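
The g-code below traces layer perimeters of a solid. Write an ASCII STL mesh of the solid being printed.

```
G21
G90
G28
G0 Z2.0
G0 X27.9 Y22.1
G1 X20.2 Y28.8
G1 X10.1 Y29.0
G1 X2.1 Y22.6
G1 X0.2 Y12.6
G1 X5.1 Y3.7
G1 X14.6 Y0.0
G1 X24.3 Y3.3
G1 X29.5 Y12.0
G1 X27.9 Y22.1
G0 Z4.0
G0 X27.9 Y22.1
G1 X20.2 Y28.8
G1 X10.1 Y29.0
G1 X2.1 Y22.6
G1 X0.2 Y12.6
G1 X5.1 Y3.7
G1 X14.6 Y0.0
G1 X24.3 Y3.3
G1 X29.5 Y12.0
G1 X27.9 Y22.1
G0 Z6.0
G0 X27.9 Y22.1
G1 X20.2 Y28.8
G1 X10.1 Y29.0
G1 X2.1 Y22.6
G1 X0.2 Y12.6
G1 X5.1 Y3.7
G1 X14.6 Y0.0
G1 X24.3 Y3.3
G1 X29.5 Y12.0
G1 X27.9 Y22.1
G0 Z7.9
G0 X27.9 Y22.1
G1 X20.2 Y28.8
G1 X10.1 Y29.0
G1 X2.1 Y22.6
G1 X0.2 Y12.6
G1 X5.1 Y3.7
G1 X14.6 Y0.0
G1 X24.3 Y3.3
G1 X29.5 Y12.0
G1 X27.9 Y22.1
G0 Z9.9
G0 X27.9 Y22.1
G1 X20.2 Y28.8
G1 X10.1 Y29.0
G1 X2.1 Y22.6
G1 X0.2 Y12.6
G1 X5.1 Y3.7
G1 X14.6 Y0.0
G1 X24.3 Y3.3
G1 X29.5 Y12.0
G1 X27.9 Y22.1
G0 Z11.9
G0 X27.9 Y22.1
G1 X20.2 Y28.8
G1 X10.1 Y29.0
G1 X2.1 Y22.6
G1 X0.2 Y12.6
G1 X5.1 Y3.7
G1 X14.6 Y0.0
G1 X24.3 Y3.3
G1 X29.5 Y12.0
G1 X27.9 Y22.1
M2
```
solid part
  facet normal 0.0000 0.0000 -1.0000
    outer loop
      vertex 10.1 29.0 0.0
      vertex 20.2 28.8 0.0
      vertex 27.9 22.1 0.0
    endloop
  endfacet
  facet normal 0.0000 0.0000 -1.0000
    outer loop
      vertex 2.1 22.6 0.0
      vertex 10.1 29.0 0.0
      vertex 27.9 22.1 0.0
    endloop
  endfacet
  facet normal 0.0000 0.0000 -1.0000
    outer loop
      vertex 0.2 12.6 0.0
      vertex 2.1 22.6 0.0
      vertex 27.9 22.1 0.0
    endloop
  endfacet
  facet normal 0.0000 0.0000 -1.0000
    outer loop
      vertex 5.1 3.7 0.0
      vertex 0.2 12.6 0.0
      vertex 27.9 22.1 0.0
    endloop
  endfacet
  facet normal 0.0000 0.0000 -1.0000
    outer loop
      vertex 14.6 0.0 0.0
      vertex 5.1 3.7 0.0
      vertex 27.9 22.1 0.0
    endloop
  endfacet
  facet normal 0.0000 0.0000 -1.0000
    outer loop
      vertex 24.3 3.3 0.0
      vertex 14.6 0.0 0.0
      vertex 27.9 22.1 0.0
    endloop
  endfacet
  facet normal 0.0000 0.0000 -1.0000
    outer loop
      vertex 29.5 12.0 0.0
      vertex 24.3 3.3 0.0
      vertex 27.9 22.1 0.0
    endloop
  endfacet
  facet normal 0.0000 0.0000 1.0000
    outer loop
      vertex 27.9 22.1 11.9
      vertex 20.2 28.8 11.9
      vertex 10.1 29.0 11.9
    endloop
  endfacet
  facet normal 0.0000 0.0000 1.0000
    outer loop
      vertex 27.9 22.1 11.9
      vertex 10.1 29.0 11.9
      vertex 2.1 22.6 11.9
    endloop
  endfacet
  facet normal 0.0000 0.0000 1.0000
    outer loop
      vertex 27.9 22.1 11.9
      vertex 2.1 22.6 11.9
      vertex 0.2 12.6 11.9
    endloop
  endfacet
  facet normal 0.0000 0.0000 1.0000
    outer loop
      vertex 27.9 22.1 11.9
      vertex 0.2 12.6 11.9
      vertex 5.1 3.7 11.9
    endloop
  endfacet
  facet normal 0.0000 0.0000 1.0000
    outer loop
      vertex 27.9 22.1 11.9
      vertex 5.1 3.7 11.9
      vertex 14.6 0.0 11.9
    endloop
  endfacet
  facet normal 0.0000 0.0000 1.0000
    outer loop
      vertex 27.9 22.1 11.9
      vertex 14.6 0.0 11.9
      vertex 24.3 3.3 11.9
    endloop
  endfacet
  facet normal 0.0000 0.0000 1.0000
    outer loop
      vertex 27.9 22.1 11.9
      vertex 24.3 3.3 11.9
      vertex 29.5 12.0 11.9
    endloop
  endfacet
  facet normal 0.6564 0.7544 0.0000
    outer loop
      vertex 27.9 22.1 0.0
      vertex 20.2 28.8 0.0
      vertex 20.2 28.8 11.9
    endloop
  endfacet
  facet normal 0.6564 0.7544 0.0000
    outer loop
      vertex 27.9 22.1 0.0
      vertex 20.2 28.8 11.9
      vertex 27.9 22.1 11.9
    endloop
  endfacet
  facet normal 0.0198 0.9998 0.0000
    outer loop
      vertex 20.2 28.8 0.0
      vertex 10.1 29.0 0.0
      vertex 10.1 29.0 11.9
    endloop
  endfacet
  facet normal 0.0198 0.9998 0.0000
    outer loop
      vertex 20.2 28.8 0.0
      vertex 10.1 29.0 11.9
      vertex 20.2 28.8 11.9
    endloop
  endfacet
  facet normal -0.6247 0.7809 0.0000
    outer loop
      vertex 10.1 29.0 0.0
      vertex 2.1 22.6 0.0
      vertex 2.1 22.6 11.9
    endloop
  endfacet
  facet normal -0.6247 0.7809 0.0000
    outer loop
      vertex 10.1 29.0 0.0
      vertex 2.1 22.6 11.9
      vertex 10.1 29.0 11.9
    endloop
  endfacet
  facet normal -0.9824 0.1867 0.0000
    outer loop
      vertex 2.1 22.6 0.0
      vertex 0.2 12.6 0.0
      vertex 0.2 12.6 11.9
    endloop
  endfacet
  facet normal -0.9824 0.1867 0.0000
    outer loop
      vertex 2.1 22.6 0.0
      vertex 0.2 12.6 11.9
      vertex 2.1 22.6 11.9
    endloop
  endfacet
  facet normal -0.8760 -0.4823 0.0000
    outer loop
      vertex 0.2 12.6 0.0
      vertex 5.1 3.7 0.0
      vertex 5.1 3.7 11.9
    endloop
  endfacet
  facet normal -0.8760 -0.4823 0.0000
    outer loop
      vertex 0.2 12.6 0.0
      vertex 5.1 3.7 11.9
      vertex 0.2 12.6 11.9
    endloop
  endfacet
  facet normal -0.3629 -0.9318 0.0000
    outer loop
      vertex 5.1 3.7 0.0
      vertex 14.6 0.0 0.0
      vertex 14.6 0.0 11.9
    endloop
  endfacet
  facet normal -0.3629 -0.9318 0.0000
    outer loop
      vertex 5.1 3.7 0.0
      vertex 14.6 0.0 11.9
      vertex 5.1 3.7 11.9
    endloop
  endfacet
  facet normal 0.3221 -0.9467 0.0000
    outer loop
      vertex 14.6 0.0 0.0
      vertex 24.3 3.3 0.0
      vertex 24.3 3.3 11.9
    endloop
  endfacet
  facet normal 0.3221 -0.9467 0.0000
    outer loop
      vertex 14.6 0.0 0.0
      vertex 24.3 3.3 11.9
      vertex 14.6 0.0 11.9
    endloop
  endfacet
  facet normal 0.8584 -0.5130 0.0000
    outer loop
      vertex 24.3 3.3 0.0
      vertex 29.5 12.0 0.0
      vertex 29.5 12.0 11.9
    endloop
  endfacet
  facet normal 0.8584 -0.5130 0.0000
    outer loop
      vertex 24.3 3.3 0.0
      vertex 29.5 12.0 11.9
      vertex 24.3 3.3 11.9
    endloop
  endfacet
  facet normal 0.9877 0.1565 0.0000
    outer loop
      vertex 29.5 12.0 0.0
      vertex 27.9 22.1 0.0
      vertex 27.9 22.1 11.9
    endloop
  endfacet
  facet normal 0.9877 0.1565 0.0000
    outer loop
      vertex 29.5 12.0 0.0
      vertex 27.9 22.1 11.9
      vertex 29.5 12.0 11.9
    endloop
  endfacet
endsolid part

The G0 Z moves step by Δz≈2.0 mm. Every layer's G1 loop is the same polygon, so the solid is a straight extrusion of it from z=0 to z≈11.9. Closing with flat bottom and top caps and triangulating gives 32 facets — a regular 9-sided prism (a cylinder approximated with 9 flat sides), circumscribed radius ≈ 14.9 mm, height ≈ 11.9 mm.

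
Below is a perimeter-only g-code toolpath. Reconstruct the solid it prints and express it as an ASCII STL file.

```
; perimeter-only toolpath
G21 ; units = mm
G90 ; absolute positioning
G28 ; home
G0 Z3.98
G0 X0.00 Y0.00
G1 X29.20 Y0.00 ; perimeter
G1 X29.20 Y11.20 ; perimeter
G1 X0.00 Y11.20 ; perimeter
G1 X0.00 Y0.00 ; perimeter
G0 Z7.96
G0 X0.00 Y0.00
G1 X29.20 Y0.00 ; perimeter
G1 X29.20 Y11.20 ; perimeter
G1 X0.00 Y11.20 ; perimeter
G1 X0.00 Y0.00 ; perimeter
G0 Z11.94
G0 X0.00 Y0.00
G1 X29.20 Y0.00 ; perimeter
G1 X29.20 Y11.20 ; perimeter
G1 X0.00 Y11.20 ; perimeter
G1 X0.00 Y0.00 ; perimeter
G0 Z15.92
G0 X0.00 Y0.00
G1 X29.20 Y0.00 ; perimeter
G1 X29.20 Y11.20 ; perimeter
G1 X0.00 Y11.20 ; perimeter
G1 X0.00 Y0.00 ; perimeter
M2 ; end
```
solid part
  facet normal 0.0000 0.0000 -1.0000
    outer loop
      vertex 29.20 11.20 0.00
      vertex 29.20 0.00 0.00
      vertex 0.00 0.00 0.00
    endloop
  endfacet
  facet normal 0.0000 0.0000 -1.0000
    outer loop
      vertex 0.00 11.20 0.00
      vertex 29.20 11.20 0.00
      vertex 0.00 0.00 0.00
    endloop
  endfacet
  facet normal 0.0000 0.0000 1.0000
    outer loop
      vertex 0.00 0.00 15.92
      vertex 29.20 0.00 15.92
      vertex 29.20 11.20 15.92
    endloop
  endfacet
  facet normal 0.0000 0.0000 1.0000
    outer loop
      vertex 0.00 0.00 15.92
      vertex 29.20 11.20 15.92
      vertex 0.00 11.20 15.92
    endloop
  endfacet
  facet normal 0.0000 -1.0000 0.0000
    outer loop
      vertex 0.00 0.00 0.00
      vertex 29.20 0.00 0.00
      vertex 29.20 0.00 15.92
    endloop
  endfacet
  facet normal 0.0000 -1.0000 0.0000
    outer loop
      vertex 0.00 0.00 0.00
      vertex 29.20 0.00 15.92
      vertex 0.00 0.00 15.92
    endloop
  endfacet
  facet normal 0.0000 1.0000 0.0000
    outer loop
      vertex 29.20 11.20 15.92
      vertex 29.20 11.20 0.00
      vertex 0.00 11.20 0.00
    endloop
  endfacet
  facet normal 0.0000 1.0000 0.0000
    outer loop
      vertex 0.00 11.20 15.92
      vertex 29.20 11.20 15.92
      vertex 0.00 11.20 0.00
    endloop
  endfacet
  facet normal -1.0000 0.0000 0.0000
    outer loop
      vertex 0.00 11.20 15.92
      vertex 0.00 11.20 0.00
      vertex 0.00 0.00 0.00
    endloop
  endfacet
  facet normal -1.0000 0.0000 0.0000
    outer loop
      vertex 0.00 0.00 15.92
      vertex 0.00 11.20 15.92
      vertex 0.00 0.00 0.00
    endloop
  endfacet
  facet normal 1.0000 0.0000 0.0000
    outer loop
      vertex 29.20 0.00 0.00
      vertex 29.20 11.20 0.00
      vertex 29.20 11.20 15.92
    endloop
  endfacet
  facet normal 1.0000 0.0000 0.0000
    outer loop
      vertex 29.20 0.00 0.00
      vertex 29.20 11.20 15.92
      vertex 29.20 0.00 15.92
    endloop
  endfacet
endsolid part

The G0 Z moves step by Δz≈3.98 mm. Every layer's G1 loop is the same polygon, so the solid is a straight extrusion of it from z=0 to z≈15.9. Closing with flat bottom and top caps and triangulating gives 12 facets — a rectangular box, roughly 29.2 × 11.2 mm footprint and 15.9 mm tall.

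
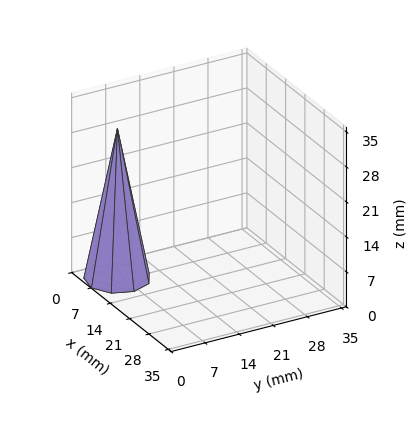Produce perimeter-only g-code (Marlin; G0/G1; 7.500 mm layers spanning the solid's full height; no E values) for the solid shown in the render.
Reading the render: the shape is a regular 9-sided pyramid, base circumscribed radius ≈ 6 mm, apex at z ≈ 30 mm (dimensions read to the nearest mm from the axis ticks). For the g-code, the solid's height is divided into equal slices at the stated Δz and each level perimeter traced with G1 moves after a G0 lift.

; perimeter-only toolpath
G21 ; units = mm
G90 ; absolute positioning
G28 ; home
; layer 1
G0 Z7.500
G0 X10.500 Y6.000
G1 X9.447 Y8.893
G1 X6.781 Y10.432
G1 X3.750 Y9.897
G1 X1.772 Y7.539
G1 X1.772 Y4.461
G1 X3.750 Y2.103
G1 X6.781 Y1.568
G1 X9.447 Y3.107
G1 X10.500 Y6.000
; layer 2
G0 Z15.000
G0 X9.000 Y6.000
G1 X8.298 Y7.928
G1 X6.521 Y8.954
G1 X4.500 Y8.598
G1 X3.181 Y7.026
G1 X3.181 Y4.974
G1 X4.500 Y3.402
G1 X6.521 Y3.046
G1 X8.298 Y4.072
G1 X9.000 Y6.000
; layer 3
G0 Z22.500
G0 X7.500 Y6.000
G1 X7.149 Y6.964
G1 X6.261 Y7.477
G1 X5.250 Y7.299
G1 X4.590 Y6.513
G1 X4.590 Y5.487
G1 X5.250 Y4.701
G1 X6.261 Y4.523
G1 X7.149 Y5.036
G1 X7.500 Y6.000
M2 ; end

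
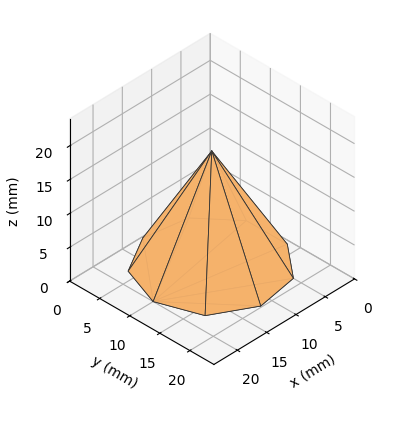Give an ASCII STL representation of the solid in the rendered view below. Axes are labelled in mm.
Reading the render: the shape is a regular 9-sided pyramid, base circumscribed radius ≈ 10 mm, apex at z ≈ 17 mm (dimensions read to the nearest mm from the axis ticks). For the STL, each face is triangulated and given an outward normal.

solid part
  facet normal 0.0000 0.0000 -1.0000
    outer loop
      vertex 11.7 19.8 0.0
      vertex 17.7 16.4 0.0
      vertex 20.0 10.0 0.0
    endloop
  endfacet
  facet normal 0.0000 0.0000 -1.0000
    outer loop
      vertex 5.0 18.7 0.0
      vertex 11.7 19.8 0.0
      vertex 20.0 10.0 0.0
    endloop
  endfacet
  facet normal 0.0000 0.0000 -1.0000
    outer loop
      vertex 0.6 13.4 0.0
      vertex 5.0 18.7 0.0
      vertex 20.0 10.0 0.0
    endloop
  endfacet
  facet normal 0.0000 0.0000 -1.0000
    outer loop
      vertex 0.6 6.6 0.0
      vertex 0.6 13.4 0.0
      vertex 20.0 10.0 0.0
    endloop
  endfacet
  facet normal 0.0000 0.0000 -1.0000
    outer loop
      vertex 5.0 1.3 0.0
      vertex 0.6 6.6 0.0
      vertex 20.0 10.0 0.0
    endloop
  endfacet
  facet normal 0.0000 0.0000 -1.0000
    outer loop
      vertex 11.7 0.2 0.0
      vertex 5.0 1.3 0.0
      vertex 20.0 10.0 0.0
    endloop
  endfacet
  facet normal 0.0000 0.0000 -1.0000
    outer loop
      vertex 17.7 3.6 0.0
      vertex 11.7 0.2 0.0
      vertex 20.0 10.0 0.0
    endloop
  endfacet
  facet normal 0.8233 0.2959 0.4843
    outer loop
      vertex 20.0 10.0 0.0
      vertex 17.7 16.4 0.0
      vertex 10.0 10.0 17.0
    endloop
  endfacet
  facet normal 0.4318 0.7621 0.4825
    outer loop
      vertex 17.7 16.4 0.0
      vertex 11.7 19.8 0.0
      vertex 10.0 10.0 17.0
    endloop
  endfacet
  facet normal -0.1418 0.8637 0.4837
    outer loop
      vertex 11.7 19.8 0.0
      vertex 5.0 18.7 0.0
      vertex 10.0 10.0 17.0
    endloop
  endfacet
  facet normal -0.6733 0.5589 0.4841
    outer loop
      vertex 5.0 18.7 0.0
      vertex 0.6 13.4 0.0
      vertex 10.0 10.0 17.0
    endloop
  endfacet
  facet normal -0.8751 0.0000 0.4839
    outer loop
      vertex 0.6 13.4 0.0
      vertex 0.6 6.6 0.0
      vertex 10.0 10.0 17.0
    endloop
  endfacet
  facet normal -0.6733 -0.5589 0.4841
    outer loop
      vertex 0.6 6.6 0.0
      vertex 5.0 1.3 0.0
      vertex 10.0 10.0 17.0
    endloop
  endfacet
  facet normal -0.1418 -0.8637 0.4837
    outer loop
      vertex 5.0 1.3 0.0
      vertex 11.7 0.2 0.0
      vertex 10.0 10.0 17.0
    endloop
  endfacet
  facet normal 0.4318 -0.7621 0.4825
    outer loop
      vertex 11.7 0.2 0.0
      vertex 17.7 3.6 0.0
      vertex 10.0 10.0 17.0
    endloop
  endfacet
  facet normal 0.8233 -0.2959 0.4843
    outer loop
      vertex 17.7 3.6 0.0
      vertex 20.0 10.0 0.0
      vertex 10.0 10.0 17.0
    endloop
  endfacet
endsolid part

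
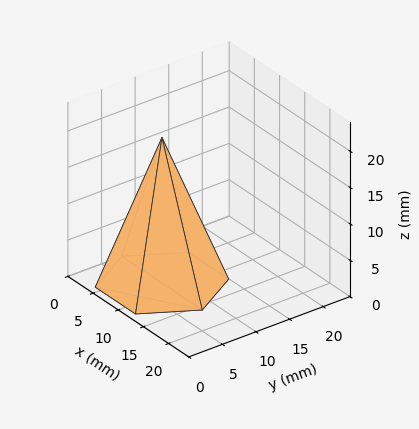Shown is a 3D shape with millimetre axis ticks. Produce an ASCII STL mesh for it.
Reading the render: the shape is a regular 6-sided pyramid, base circumscribed radius ≈ 8 mm, apex at z ≈ 20 mm (dimensions read to the nearest mm from the axis ticks). For the STL, each face is triangulated and given an outward normal.

solid part
  facet normal 0.0000 0.0000 -1.0000
    outer loop
      vertex 4.000 14.928 0.000
      vertex 12.000 14.928 0.000
      vertex 16.000 8.000 0.000
    endloop
  endfacet
  facet normal 0.0000 0.0000 -1.0000
    outer loop
      vertex 0.000 8.000 0.000
      vertex 4.000 14.928 0.000
      vertex 16.000 8.000 0.000
    endloop
  endfacet
  facet normal 0.0000 0.0000 -1.0000
    outer loop
      vertex 4.000 1.072 0.000
      vertex 0.000 8.000 0.000
      vertex 16.000 8.000 0.000
    endloop
  endfacet
  facet normal 0.0000 0.0000 -1.0000
    outer loop
      vertex 12.000 1.072 0.000
      vertex 4.000 1.072 0.000
      vertex 16.000 8.000 0.000
    endloop
  endfacet
  facet normal 0.8183 0.4725 0.3273
    outer loop
      vertex 16.000 8.000 0.000
      vertex 12.000 14.928 0.000
      vertex 8.000 8.000 20.000
    endloop
  endfacet
  facet normal 0.0000 0.9449 0.3273
    outer loop
      vertex 12.000 14.928 0.000
      vertex 4.000 14.928 0.000
      vertex 8.000 8.000 20.000
    endloop
  endfacet
  facet normal -0.8183 0.4725 0.3273
    outer loop
      vertex 4.000 14.928 0.000
      vertex 0.000 8.000 0.000
      vertex 8.000 8.000 20.000
    endloop
  endfacet
  facet normal -0.8183 -0.4725 0.3273
    outer loop
      vertex 0.000 8.000 0.000
      vertex 4.000 1.072 0.000
      vertex 8.000 8.000 20.000
    endloop
  endfacet
  facet normal 0.0000 -0.9449 0.3273
    outer loop
      vertex 4.000 1.072 0.000
      vertex 12.000 1.072 0.000
      vertex 8.000 8.000 20.000
    endloop
  endfacet
  facet normal 0.8183 -0.4725 0.3273
    outer loop
      vertex 12.000 1.072 0.000
      vertex 16.000 8.000 0.000
      vertex 8.000 8.000 20.000
    endloop
  endfacet
endsolid part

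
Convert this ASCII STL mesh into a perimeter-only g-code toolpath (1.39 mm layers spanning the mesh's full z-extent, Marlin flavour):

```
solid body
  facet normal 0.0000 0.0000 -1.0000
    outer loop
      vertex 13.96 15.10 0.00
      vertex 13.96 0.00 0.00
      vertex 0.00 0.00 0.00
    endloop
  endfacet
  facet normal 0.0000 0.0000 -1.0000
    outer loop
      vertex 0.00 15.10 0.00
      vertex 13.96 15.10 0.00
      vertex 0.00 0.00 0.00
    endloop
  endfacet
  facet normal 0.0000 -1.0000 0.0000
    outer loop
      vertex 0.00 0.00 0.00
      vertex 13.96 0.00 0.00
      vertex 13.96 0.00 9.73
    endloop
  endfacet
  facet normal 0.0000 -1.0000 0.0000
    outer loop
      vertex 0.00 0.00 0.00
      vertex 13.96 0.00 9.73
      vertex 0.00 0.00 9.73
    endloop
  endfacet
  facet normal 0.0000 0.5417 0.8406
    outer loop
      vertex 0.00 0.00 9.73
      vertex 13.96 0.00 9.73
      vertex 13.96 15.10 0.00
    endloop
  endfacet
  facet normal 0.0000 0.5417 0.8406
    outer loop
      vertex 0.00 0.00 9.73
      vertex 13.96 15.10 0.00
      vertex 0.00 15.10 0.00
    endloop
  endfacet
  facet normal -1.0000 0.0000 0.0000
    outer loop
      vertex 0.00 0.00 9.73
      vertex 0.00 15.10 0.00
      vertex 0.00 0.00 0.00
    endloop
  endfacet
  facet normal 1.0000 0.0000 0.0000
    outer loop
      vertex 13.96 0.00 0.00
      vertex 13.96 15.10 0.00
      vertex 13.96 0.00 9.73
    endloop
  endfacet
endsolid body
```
; perimeter-only toolpath
G21 ; units = mm
G90 ; absolute positioning
G28 ; home
; layer 1
G0 Z1.39
G0 X0.00 Y0.00
G1 X13.96 Y0.00
G1 X13.96 Y12.94
G1 X0.00 Y12.94
G1 X0.00 Y0.00
; layer 2
G0 Z2.78
G0 X0.00 Y0.00
G1 X13.96 Y0.00
G1 X13.96 Y10.79
G1 X0.00 Y10.79
G1 X0.00 Y0.00
; layer 3
G0 Z4.17
G0 X0.00 Y0.00
G1 X13.96 Y0.00
G1 X13.96 Y8.63
G1 X0.00 Y8.63
G1 X0.00 Y0.00
; layer 4
G0 Z5.56
G0 X0.00 Y0.00
G1 X13.96 Y0.00
G1 X13.96 Y6.47
G1 X0.00 Y6.47
G1 X0.00 Y0.00
; layer 5
G0 Z6.95
G0 X0.00 Y0.00
G1 X13.96 Y0.00
G1 X13.96 Y4.31
G1 X0.00 Y4.31
G1 X0.00 Y0.00
; layer 6
G0 Z8.34
G0 X0.00 Y0.00
G1 X13.96 Y0.00
G1 X13.96 Y2.16
G1 X0.00 Y2.16
G1 X0.00 Y0.00
M2 ; end

The solid is a wedge (ramp): 14 × 15.1 mm base, rising to 9.73 mm along the y=0 edge and sloping linearly to z=0 at y=15.1. Slicing at Δz = 1.39 mm — 7 equal slices spanning the solid's height, so layer i sits at z = i·h/7 — gives 6 non-empty perimeters. Each is a 4-segment closed polygon; G0 lifts to the layer z and rapids to the start vertex, then G1 traces the edges. The cross-section shrinks linearly with z (the slice at the apex is degenerate and omitted).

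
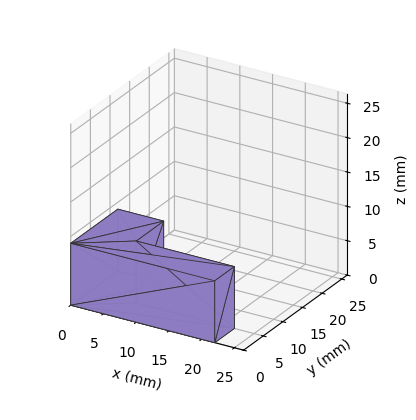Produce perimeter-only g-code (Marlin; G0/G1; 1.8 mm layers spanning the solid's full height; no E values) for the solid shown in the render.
Reading the render: the shape is an L-shaped prism: outer 22 × 12 mm, arm thicknesses ≈ 5 mm (horizontal) and 7 mm (vertical), extruded 9 mm in z (dimensions read to the nearest mm from the axis ticks). For the g-code, the solid's height is divided into equal slices at the stated Δz and each level perimeter traced with G1 moves after a G0 lift.

; perimeter-only toolpath
G21 ; units = mm
G90 ; absolute positioning
G28 ; home
; layer 1
G0 Z1.8
G0 X0.0 Y0.0
G1 X22.0 Y0.0
G1 X22.0 Y5.0
G1 X7.0 Y5.0
G1 X7.0 Y12.0
G1 X0.0 Y12.0
G1 X0.0 Y0.0
; layer 2
G0 Z3.6
G0 X0.0 Y0.0
G1 X22.0 Y0.0
G1 X22.0 Y5.0
G1 X7.0 Y5.0
G1 X7.0 Y12.0
G1 X0.0 Y12.0
G1 X0.0 Y0.0
; layer 3
G0 Z5.4
G0 X0.0 Y0.0
G1 X22.0 Y0.0
G1 X22.0 Y5.0
G1 X7.0 Y5.0
G1 X7.0 Y12.0
G1 X0.0 Y12.0
G1 X0.0 Y0.0
; layer 4
G0 Z7.2
G0 X0.0 Y0.0
G1 X22.0 Y0.0
G1 X22.0 Y5.0
G1 X7.0 Y5.0
G1 X7.0 Y12.0
G1 X0.0 Y12.0
G1 X0.0 Y0.0
; layer 5
G0 Z9.0
G0 X0.0 Y0.0
G1 X22.0 Y0.0
G1 X22.0 Y5.0
G1 X7.0 Y5.0
G1 X7.0 Y12.0
G1 X0.0 Y12.0
G1 X0.0 Y0.0
M2 ; end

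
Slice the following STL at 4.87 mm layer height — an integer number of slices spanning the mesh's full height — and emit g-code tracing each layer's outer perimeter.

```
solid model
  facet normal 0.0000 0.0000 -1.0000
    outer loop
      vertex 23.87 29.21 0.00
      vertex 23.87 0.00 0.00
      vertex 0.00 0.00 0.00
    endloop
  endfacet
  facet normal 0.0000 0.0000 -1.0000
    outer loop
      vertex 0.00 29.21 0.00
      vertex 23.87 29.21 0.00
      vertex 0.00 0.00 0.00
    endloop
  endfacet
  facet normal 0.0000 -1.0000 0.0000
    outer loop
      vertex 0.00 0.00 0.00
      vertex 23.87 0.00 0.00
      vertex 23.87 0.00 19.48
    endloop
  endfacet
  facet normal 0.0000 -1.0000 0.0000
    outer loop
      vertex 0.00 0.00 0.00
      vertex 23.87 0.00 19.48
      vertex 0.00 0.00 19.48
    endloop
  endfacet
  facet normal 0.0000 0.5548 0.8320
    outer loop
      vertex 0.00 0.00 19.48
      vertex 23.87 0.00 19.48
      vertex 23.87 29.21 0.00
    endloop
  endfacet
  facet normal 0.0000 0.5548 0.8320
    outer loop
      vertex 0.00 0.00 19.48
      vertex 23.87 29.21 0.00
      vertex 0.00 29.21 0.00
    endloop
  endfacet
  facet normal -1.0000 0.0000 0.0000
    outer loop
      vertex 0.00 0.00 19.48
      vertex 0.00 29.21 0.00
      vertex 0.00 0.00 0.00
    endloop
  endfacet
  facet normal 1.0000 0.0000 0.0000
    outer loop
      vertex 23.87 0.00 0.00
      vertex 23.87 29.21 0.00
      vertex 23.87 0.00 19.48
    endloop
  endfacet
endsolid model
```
; perimeter-only toolpath
G21 ; units = mm
G90 ; absolute positioning
G28 ; home
; layer 1
G0 Z4.87
G0 X0.00 Y0.00
G1 X23.87 Y0.00
G1 X23.87 Y21.91
G1 X0.00 Y21.91
G1 X0.00 Y0.00
; layer 2
G0 Z9.74
G0 X0.00 Y0.00
G1 X23.87 Y0.00
G1 X23.87 Y14.61
G1 X0.00 Y14.61
G1 X0.00 Y0.00
; layer 3
G0 Z14.61
G0 X0.00 Y0.00
G1 X23.87 Y0.00
G1 X23.87 Y7.30
G1 X0.00 Y7.30
G1 X0.00 Y0.00
M2 ; end

The solid is a wedge (ramp): 23.9 × 29.2 mm base, rising to 19.5 mm along the y=0 edge and sloping linearly to z=0 at y=29.2. Slicing at Δz = 4.87 mm — 4 equal slices spanning the solid's height, so layer i sits at z = i·h/4 — gives 3 non-empty perimeters. Each is a 4-segment closed polygon; G0 lifts to the layer z and rapids to the start vertex, then G1 traces the edges. The cross-section shrinks linearly with z (the slice at the apex is degenerate and omitted).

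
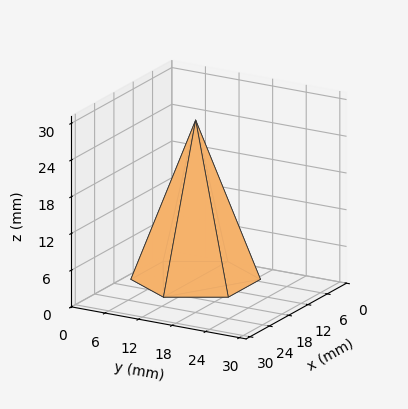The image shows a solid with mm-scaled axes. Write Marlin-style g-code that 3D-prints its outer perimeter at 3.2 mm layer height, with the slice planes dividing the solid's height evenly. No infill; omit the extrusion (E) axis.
Reading the render: the shape is a regular 6-sided pyramid, base circumscribed radius ≈ 10 mm, apex at z ≈ 26 mm (dimensions read to the nearest mm from the axis ticks). For the g-code, the solid's height is divided into equal slices at the stated Δz and each level perimeter traced with G1 moves after a G0 lift.

; perimeter-only toolpath
G21 ; units = mm
G90 ; absolute positioning
G28 ; home
; layer 1
G0 Z3.2
G0 X18.8 Y10.0
G1 X14.4 Y17.6
G1 X5.6 Y17.6
G1 X1.2 Y10.0
G1 X5.6 Y2.4
G1 X14.4 Y2.4
G1 X18.8 Y10.0
; layer 2
G0 Z6.5
G0 X17.5 Y10.0
G1 X13.8 Y16.5
G1 X6.2 Y16.5
G1 X2.5 Y10.0
G1 X6.2 Y3.5
G1 X13.8 Y3.5
G1 X17.5 Y10.0
; layer 3
G0 Z9.8
G0 X16.2 Y10.0
G1 X13.1 Y15.4
G1 X6.9 Y15.4
G1 X3.8 Y10.0
G1 X6.9 Y4.6
G1 X13.1 Y4.6
G1 X16.2 Y10.0
; layer 4
G0 Z13.0
G0 X15.0 Y10.0
G1 X12.5 Y14.3
G1 X7.5 Y14.3
G1 X5.0 Y10.0
G1 X7.5 Y5.7
G1 X12.5 Y5.7
G1 X15.0 Y10.0
; layer 5
G0 Z16.2
G0 X13.8 Y10.0
G1 X11.9 Y13.3
G1 X8.1 Y13.3
G1 X6.2 Y10.0
G1 X8.1 Y6.7
G1 X11.9 Y6.7
G1 X13.8 Y10.0
; layer 6
G0 Z19.5
G0 X12.5 Y10.0
G1 X11.2 Y12.2
G1 X8.8 Y12.2
G1 X7.5 Y10.0
G1 X8.8 Y7.8
G1 X11.2 Y7.8
G1 X12.5 Y10.0
; layer 7
G0 Z22.8
G0 X11.2 Y10.0
G1 X10.6 Y11.1
G1 X9.4 Y11.1
G1 X8.8 Y10.0
G1 X9.4 Y8.9
G1 X10.6 Y8.9
G1 X11.2 Y10.0
M2 ; end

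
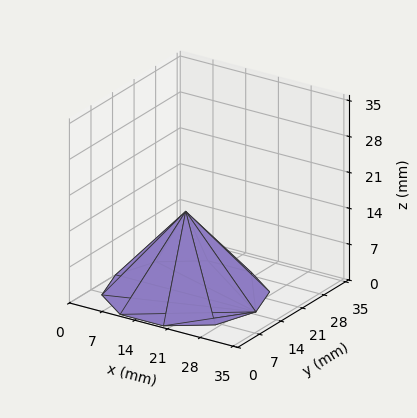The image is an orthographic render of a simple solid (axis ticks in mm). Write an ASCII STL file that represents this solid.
Reading the render: the shape is a regular 10-sided pyramid, base circumscribed radius ≈ 15 mm, apex at z ≈ 16 mm (dimensions read to the nearest mm from the axis ticks). For the STL, each face is triangulated and given an outward normal.

solid part
  facet normal 0.0000 0.0000 -1.0000
    outer loop
      vertex 19.635 29.266 0.000
      vertex 27.135 23.817 0.000
      vertex 30.000 15.000 0.000
    endloop
  endfacet
  facet normal 0.0000 0.0000 -1.0000
    outer loop
      vertex 10.365 29.266 0.000
      vertex 19.635 29.266 0.000
      vertex 30.000 15.000 0.000
    endloop
  endfacet
  facet normal 0.0000 0.0000 -1.0000
    outer loop
      vertex 2.865 23.817 0.000
      vertex 10.365 29.266 0.000
      vertex 30.000 15.000 0.000
    endloop
  endfacet
  facet normal 0.0000 0.0000 -1.0000
    outer loop
      vertex 0.000 15.000 0.000
      vertex 2.865 23.817 0.000
      vertex 30.000 15.000 0.000
    endloop
  endfacet
  facet normal 0.0000 0.0000 -1.0000
    outer loop
      vertex 2.865 6.183 0.000
      vertex 0.000 15.000 0.000
      vertex 30.000 15.000 0.000
    endloop
  endfacet
  facet normal 0.0000 0.0000 -1.0000
    outer loop
      vertex 10.365 0.734 0.000
      vertex 2.865 6.183 0.000
      vertex 30.000 15.000 0.000
    endloop
  endfacet
  facet normal 0.0000 0.0000 -1.0000
    outer loop
      vertex 19.635 0.734 0.000
      vertex 10.365 0.734 0.000
      vertex 30.000 15.000 0.000
    endloop
  endfacet
  facet normal 0.0000 0.0000 -1.0000
    outer loop
      vertex 27.135 6.183 0.000
      vertex 19.635 0.734 0.000
      vertex 30.000 15.000 0.000
    endloop
  endfacet
  facet normal 0.7099 0.2307 0.6655
    outer loop
      vertex 30.000 15.000 0.000
      vertex 27.135 23.817 0.000
      vertex 15.000 15.000 16.000
    endloop
  endfacet
  facet normal 0.4387 0.6039 0.6655
    outer loop
      vertex 27.135 23.817 0.000
      vertex 19.635 29.266 0.000
      vertex 15.000 15.000 16.000
    endloop
  endfacet
  facet normal 0.0000 0.7464 0.6655
    outer loop
      vertex 19.635 29.266 0.000
      vertex 10.365 29.266 0.000
      vertex 15.000 15.000 16.000
    endloop
  endfacet
  facet normal -0.4387 0.6039 0.6655
    outer loop
      vertex 10.365 29.266 0.000
      vertex 2.865 23.817 0.000
      vertex 15.000 15.000 16.000
    endloop
  endfacet
  facet normal -0.7099 0.2307 0.6655
    outer loop
      vertex 2.865 23.817 0.000
      vertex 0.000 15.000 0.000
      vertex 15.000 15.000 16.000
    endloop
  endfacet
  facet normal -0.7099 -0.2307 0.6655
    outer loop
      vertex 0.000 15.000 0.000
      vertex 2.865 6.183 0.000
      vertex 15.000 15.000 16.000
    endloop
  endfacet
  facet normal -0.4387 -0.6039 0.6655
    outer loop
      vertex 2.865 6.183 0.000
      vertex 10.365 0.734 0.000
      vertex 15.000 15.000 16.000
    endloop
  endfacet
  facet normal 0.0000 -0.7464 0.6655
    outer loop
      vertex 10.365 0.734 0.000
      vertex 19.635 0.734 0.000
      vertex 15.000 15.000 16.000
    endloop
  endfacet
  facet normal 0.4387 -0.6039 0.6655
    outer loop
      vertex 19.635 0.734 0.000
      vertex 27.135 6.183 0.000
      vertex 15.000 15.000 16.000
    endloop
  endfacet
  facet normal 0.7099 -0.2307 0.6655
    outer loop
      vertex 27.135 6.183 0.000
      vertex 30.000 15.000 0.000
      vertex 15.000 15.000 16.000
    endloop
  endfacet
endsolid part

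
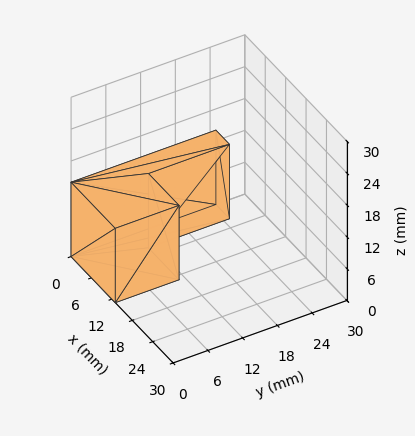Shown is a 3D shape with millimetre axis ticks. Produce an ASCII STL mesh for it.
Reading the render: the shape is an L-shaped prism: outer 13 × 25 mm, arm thicknesses ≈ 11 mm (horizontal) and 4 mm (vertical), extruded 14 mm in z (dimensions read to the nearest mm from the axis ticks). For the STL, each face is triangulated and given an outward normal.

solid part
  facet normal 0.0000 0.0000 -1.0000
    outer loop
      vertex 13.00 11.00 0.00
      vertex 13.00 0.00 0.00
      vertex 0.00 0.00 0.00
    endloop
  endfacet
  facet normal 0.0000 0.0000 -1.0000
    outer loop
      vertex 4.00 11.00 0.00
      vertex 13.00 11.00 0.00
      vertex 0.00 0.00 0.00
    endloop
  endfacet
  facet normal 0.0000 0.0000 -1.0000
    outer loop
      vertex 4.00 25.00 0.00
      vertex 4.00 11.00 0.00
      vertex 0.00 0.00 0.00
    endloop
  endfacet
  facet normal 0.0000 0.0000 -1.0000
    outer loop
      vertex 0.00 25.00 0.00
      vertex 4.00 25.00 0.00
      vertex 0.00 0.00 0.00
    endloop
  endfacet
  facet normal 0.0000 0.0000 1.0000
    outer loop
      vertex 0.00 0.00 14.00
      vertex 13.00 0.00 14.00
      vertex 13.00 11.00 14.00
    endloop
  endfacet
  facet normal 0.0000 0.0000 1.0000
    outer loop
      vertex 0.00 0.00 14.00
      vertex 13.00 11.00 14.00
      vertex 4.00 11.00 14.00
    endloop
  endfacet
  facet normal 0.0000 0.0000 1.0000
    outer loop
      vertex 0.00 0.00 14.00
      vertex 4.00 11.00 14.00
      vertex 4.00 25.00 14.00
    endloop
  endfacet
  facet normal 0.0000 0.0000 1.0000
    outer loop
      vertex 0.00 0.00 14.00
      vertex 4.00 25.00 14.00
      vertex 0.00 25.00 14.00
    endloop
  endfacet
  facet normal 0.0000 -1.0000 0.0000
    outer loop
      vertex 0.00 0.00 0.00
      vertex 13.00 0.00 0.00
      vertex 13.00 0.00 14.00
    endloop
  endfacet
  facet normal 0.0000 -1.0000 0.0000
    outer loop
      vertex 0.00 0.00 0.00
      vertex 13.00 0.00 14.00
      vertex 0.00 0.00 14.00
    endloop
  endfacet
  facet normal 1.0000 0.0000 0.0000
    outer loop
      vertex 13.00 0.00 0.00
      vertex 13.00 11.00 0.00
      vertex 13.00 11.00 14.00
    endloop
  endfacet
  facet normal 1.0000 0.0000 0.0000
    outer loop
      vertex 13.00 0.00 0.00
      vertex 13.00 11.00 14.00
      vertex 13.00 0.00 14.00
    endloop
  endfacet
  facet normal 0.0000 1.0000 0.0000
    outer loop
      vertex 13.00 11.00 0.00
      vertex 4.00 11.00 0.00
      vertex 4.00 11.00 14.00
    endloop
  endfacet
  facet normal 0.0000 1.0000 0.0000
    outer loop
      vertex 13.00 11.00 0.00
      vertex 4.00 11.00 14.00
      vertex 13.00 11.00 14.00
    endloop
  endfacet
  facet normal 1.0000 0.0000 0.0000
    outer loop
      vertex 4.00 11.00 0.00
      vertex 4.00 25.00 0.00
      vertex 4.00 25.00 14.00
    endloop
  endfacet
  facet normal 1.0000 0.0000 0.0000
    outer loop
      vertex 4.00 11.00 0.00
      vertex 4.00 25.00 14.00
      vertex 4.00 11.00 14.00
    endloop
  endfacet
  facet normal 0.0000 1.0000 0.0000
    outer loop
      vertex 4.00 25.00 0.00
      vertex 0.00 25.00 0.00
      vertex 0.00 25.00 14.00
    endloop
  endfacet
  facet normal 0.0000 1.0000 0.0000
    outer loop
      vertex 4.00 25.00 0.00
      vertex 0.00 25.00 14.00
      vertex 4.00 25.00 14.00
    endloop
  endfacet
  facet normal -1.0000 0.0000 0.0000
    outer loop
      vertex 0.00 25.00 0.00
      vertex 0.00 0.00 0.00
      vertex 0.00 0.00 14.00
    endloop
  endfacet
  facet normal -1.0000 0.0000 0.0000
    outer loop
      vertex 0.00 25.00 0.00
      vertex 0.00 0.00 14.00
      vertex 0.00 25.00 14.00
    endloop
  endfacet
endsolid part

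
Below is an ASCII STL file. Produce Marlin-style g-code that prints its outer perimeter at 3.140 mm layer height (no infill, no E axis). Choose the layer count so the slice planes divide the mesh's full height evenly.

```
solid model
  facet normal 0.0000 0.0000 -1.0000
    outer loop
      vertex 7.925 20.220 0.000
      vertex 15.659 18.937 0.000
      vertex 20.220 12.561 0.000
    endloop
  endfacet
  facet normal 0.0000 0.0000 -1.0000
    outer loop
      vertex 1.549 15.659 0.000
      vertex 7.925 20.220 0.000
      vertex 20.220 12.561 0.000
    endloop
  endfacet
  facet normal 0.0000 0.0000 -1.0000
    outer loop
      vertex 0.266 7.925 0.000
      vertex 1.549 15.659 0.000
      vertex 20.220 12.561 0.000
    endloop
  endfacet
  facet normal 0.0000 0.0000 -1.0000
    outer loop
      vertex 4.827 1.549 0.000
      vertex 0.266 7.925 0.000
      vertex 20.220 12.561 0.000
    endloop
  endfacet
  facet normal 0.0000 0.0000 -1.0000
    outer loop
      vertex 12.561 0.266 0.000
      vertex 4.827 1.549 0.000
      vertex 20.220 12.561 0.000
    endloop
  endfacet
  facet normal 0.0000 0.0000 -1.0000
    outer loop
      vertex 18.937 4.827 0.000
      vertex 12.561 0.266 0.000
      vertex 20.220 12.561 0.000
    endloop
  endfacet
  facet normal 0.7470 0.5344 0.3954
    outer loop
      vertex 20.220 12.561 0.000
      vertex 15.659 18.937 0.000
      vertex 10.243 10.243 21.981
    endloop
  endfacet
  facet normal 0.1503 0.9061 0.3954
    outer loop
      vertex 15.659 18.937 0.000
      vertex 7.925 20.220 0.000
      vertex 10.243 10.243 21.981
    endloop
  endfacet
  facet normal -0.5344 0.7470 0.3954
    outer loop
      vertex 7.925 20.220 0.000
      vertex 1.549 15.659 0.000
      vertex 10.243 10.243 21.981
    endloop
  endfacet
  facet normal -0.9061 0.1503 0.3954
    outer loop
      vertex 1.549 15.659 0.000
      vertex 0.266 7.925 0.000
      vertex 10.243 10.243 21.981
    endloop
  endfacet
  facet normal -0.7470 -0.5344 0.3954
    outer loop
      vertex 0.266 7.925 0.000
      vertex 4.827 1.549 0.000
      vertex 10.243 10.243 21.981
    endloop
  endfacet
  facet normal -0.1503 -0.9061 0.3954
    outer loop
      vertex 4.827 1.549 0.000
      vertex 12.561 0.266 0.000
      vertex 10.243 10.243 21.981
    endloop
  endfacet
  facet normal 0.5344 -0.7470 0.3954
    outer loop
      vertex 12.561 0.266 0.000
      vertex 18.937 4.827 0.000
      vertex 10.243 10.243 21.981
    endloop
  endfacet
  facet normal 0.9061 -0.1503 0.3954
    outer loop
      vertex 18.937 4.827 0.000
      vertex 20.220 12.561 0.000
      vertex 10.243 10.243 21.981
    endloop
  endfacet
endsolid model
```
; perimeter-only toolpath
G21 ; units = mm
G90 ; absolute positioning
G28 ; home
; layer 1
G0 Z3.140
G0 X18.795 Y12.230
G1 X14.885 Y17.695
G1 X8.256 Y18.795
G1 X2.791 Y14.885
G1 X1.691 Y8.256
G1 X5.601 Y2.791
G1 X12.230 Y1.691
G1 X17.695 Y5.601
G1 X18.795 Y12.230
; layer 2
G0 Z6.280
G0 X17.369 Y11.899
G1 X14.112 Y16.453
G1 X8.587 Y17.369
G1 X4.033 Y14.112
G1 X3.117 Y8.587
G1 X6.374 Y4.033
G1 X11.899 Y3.117
G1 X16.453 Y6.374
G1 X17.369 Y11.899
; layer 3
G0 Z9.420
G0 X15.944 Y11.568
G1 X13.338 Y15.211
G1 X8.918 Y15.944
G1 X5.275 Y13.338
G1 X4.542 Y8.918
G1 X7.148 Y5.275
G1 X11.568 Y4.542
G1 X15.211 Y7.148
G1 X15.944 Y11.568
; layer 4
G0 Z12.561
G0 X14.519 Y11.236
G1 X12.564 Y13.969
G1 X9.250 Y14.519
G1 X6.517 Y12.564
G1 X5.967 Y9.250
G1 X7.922 Y6.517
G1 X11.236 Y5.967
G1 X13.969 Y7.922
G1 X14.519 Y11.236
; layer 5
G0 Z15.701
G0 X13.094 Y10.905
G1 X11.790 Y12.727
G1 X9.581 Y13.094
G1 X7.759 Y11.790
G1 X7.392 Y9.581
G1 X8.696 Y7.759
G1 X10.905 Y7.392
G1 X12.727 Y8.696
G1 X13.094 Y10.905
; layer 6
G0 Z18.841
G0 X11.668 Y10.574
G1 X11.017 Y11.485
G1 X9.912 Y11.668
G1 X9.001 Y11.017
G1 X8.818 Y9.912
G1 X9.469 Y9.001
G1 X10.574 Y8.818
G1 X11.485 Y9.469
G1 X11.668 Y10.574
M2 ; end

The solid is a regular 8-sided pyramid, base circumscribed radius ≈ 10.2 mm, apex at z ≈ 22 mm. Slicing at Δz = 3.140 mm — 7 equal slices spanning the solid's height, so layer i sits at z = i·h/7 — gives 6 non-empty perimeters. Each is a 8-segment closed polygon; G0 lifts to the layer z and rapids to the start vertex, then G1 traces the edges. The cross-section shrinks linearly with z (the slice at the apex is degenerate and omitted).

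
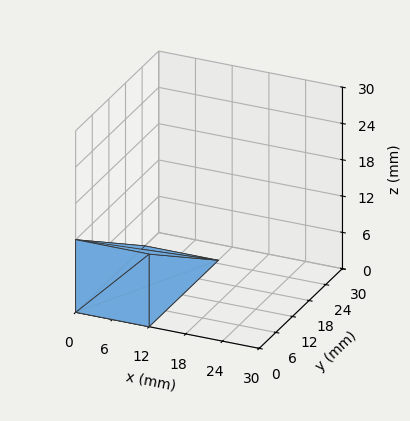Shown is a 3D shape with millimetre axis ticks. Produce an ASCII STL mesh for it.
Reading the render: the shape is a wedge (ramp): 12 × 25 mm base, rising to 12 mm along the y=0 edge and sloping linearly to z=0 at y=25 (dimensions read to the nearest mm from the axis ticks). For the STL, each face is triangulated and given an outward normal.

solid part
  facet normal 0.0000 0.0000 -1.0000
    outer loop
      vertex 12.000 25.000 0.000
      vertex 12.000 0.000 0.000
      vertex 0.000 0.000 0.000
    endloop
  endfacet
  facet normal 0.0000 0.0000 -1.0000
    outer loop
      vertex 0.000 25.000 0.000
      vertex 12.000 25.000 0.000
      vertex 0.000 0.000 0.000
    endloop
  endfacet
  facet normal 0.0000 -1.0000 0.0000
    outer loop
      vertex 0.000 0.000 0.000
      vertex 12.000 0.000 0.000
      vertex 12.000 0.000 12.000
    endloop
  endfacet
  facet normal 0.0000 -1.0000 0.0000
    outer loop
      vertex 0.000 0.000 0.000
      vertex 12.000 0.000 12.000
      vertex 0.000 0.000 12.000
    endloop
  endfacet
  facet normal 0.0000 0.4327 0.9015
    outer loop
      vertex 0.000 0.000 12.000
      vertex 12.000 0.000 12.000
      vertex 12.000 25.000 0.000
    endloop
  endfacet
  facet normal 0.0000 0.4327 0.9015
    outer loop
      vertex 0.000 0.000 12.000
      vertex 12.000 25.000 0.000
      vertex 0.000 25.000 0.000
    endloop
  endfacet
  facet normal -1.0000 0.0000 0.0000
    outer loop
      vertex 0.000 0.000 12.000
      vertex 0.000 25.000 0.000
      vertex 0.000 0.000 0.000
    endloop
  endfacet
  facet normal 1.0000 0.0000 0.0000
    outer loop
      vertex 12.000 0.000 0.000
      vertex 12.000 25.000 0.000
      vertex 12.000 0.000 12.000
    endloop
  endfacet
endsolid part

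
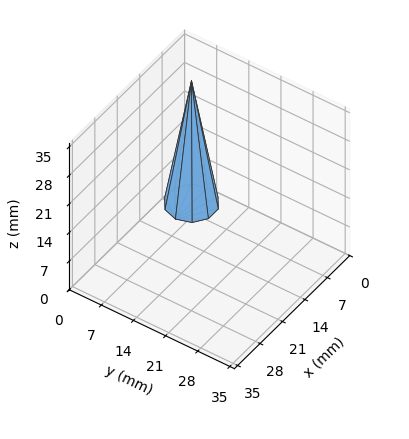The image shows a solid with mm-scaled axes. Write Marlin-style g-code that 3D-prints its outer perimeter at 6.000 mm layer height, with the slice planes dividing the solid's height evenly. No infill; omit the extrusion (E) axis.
Reading the render: the shape is a regular 10-sided pyramid, base circumscribed radius ≈ 5 mm, apex at z ≈ 30 mm (dimensions read to the nearest mm from the axis ticks). For the g-code, the solid's height is divided into equal slices at the stated Δz and each level perimeter traced with G1 moves after a G0 lift.

; perimeter-only toolpath
G21 ; units = mm
G90 ; absolute positioning
G28 ; home
; layer 1
G0 Z6.000
G0 X9.000 Y5.000
G1 X8.236 Y7.351
G1 X6.236 Y8.804
G1 X3.764 Y8.804
G1 X1.764 Y7.351
G1 X1.000 Y5.000
G1 X1.764 Y2.649
G1 X3.764 Y1.196
G1 X6.236 Y1.196
G1 X8.236 Y2.649
G1 X9.000 Y5.000
; layer 2
G0 Z12.000
G0 X8.000 Y5.000
G1 X7.427 Y6.763
G1 X5.927 Y7.853
G1 X4.073 Y7.853
G1 X2.573 Y6.763
G1 X2.000 Y5.000
G1 X2.573 Y3.237
G1 X4.073 Y2.147
G1 X5.927 Y2.147
G1 X7.427 Y3.237
G1 X8.000 Y5.000
; layer 3
G0 Z18.000
G0 X7.000 Y5.000
G1 X6.618 Y6.176
G1 X5.618 Y6.902
G1 X4.382 Y6.902
G1 X3.382 Y6.176
G1 X3.000 Y5.000
G1 X3.382 Y3.824
G1 X4.382 Y3.098
G1 X5.618 Y3.098
G1 X6.618 Y3.824
G1 X7.000 Y5.000
; layer 4
G0 Z24.000
G0 X6.000 Y5.000
G1 X5.809 Y5.588
G1 X5.309 Y5.951
G1 X4.691 Y5.951
G1 X4.191 Y5.588
G1 X4.000 Y5.000
G1 X4.191 Y4.412
G1 X4.691 Y4.049
G1 X5.309 Y4.049
G1 X5.809 Y4.412
G1 X6.000 Y5.000
M2 ; end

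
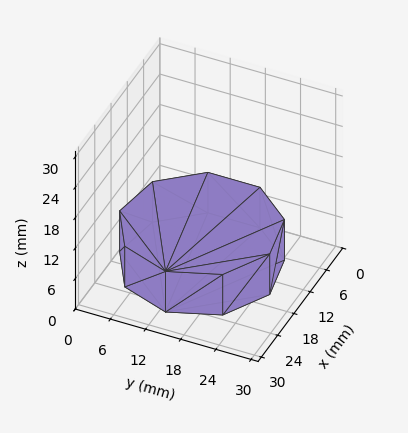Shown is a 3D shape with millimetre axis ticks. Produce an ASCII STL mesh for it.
Reading the render: the shape is a regular 9-sided prism (a cylinder approximated with 9 flat sides), circumscribed radius ≈ 13 mm, height ≈ 8 mm (dimensions read to the nearest mm from the axis ticks). For the STL, each face is triangulated and given an outward normal.

solid part
  facet normal 0.0000 0.0000 -1.0000
    outer loop
      vertex 15.26 25.80 0.00
      vertex 22.96 21.36 0.00
      vertex 26.00 13.00 0.00
    endloop
  endfacet
  facet normal 0.0000 0.0000 -1.0000
    outer loop
      vertex 6.50 24.26 0.00
      vertex 15.26 25.80 0.00
      vertex 26.00 13.00 0.00
    endloop
  endfacet
  facet normal 0.0000 0.0000 -1.0000
    outer loop
      vertex 0.78 17.45 0.00
      vertex 6.50 24.26 0.00
      vertex 26.00 13.00 0.00
    endloop
  endfacet
  facet normal 0.0000 0.0000 -1.0000
    outer loop
      vertex 0.78 8.55 0.00
      vertex 0.78 17.45 0.00
      vertex 26.00 13.00 0.00
    endloop
  endfacet
  facet normal 0.0000 0.0000 -1.0000
    outer loop
      vertex 6.50 1.74 0.00
      vertex 0.78 8.55 0.00
      vertex 26.00 13.00 0.00
    endloop
  endfacet
  facet normal 0.0000 0.0000 -1.0000
    outer loop
      vertex 15.26 0.20 0.00
      vertex 6.50 1.74 0.00
      vertex 26.00 13.00 0.00
    endloop
  endfacet
  facet normal 0.0000 0.0000 -1.0000
    outer loop
      vertex 22.96 4.64 0.00
      vertex 15.26 0.20 0.00
      vertex 26.00 13.00 0.00
    endloop
  endfacet
  facet normal 0.0000 0.0000 1.0000
    outer loop
      vertex 26.00 13.00 8.00
      vertex 22.96 21.36 8.00
      vertex 15.26 25.80 8.00
    endloop
  endfacet
  facet normal 0.0000 0.0000 1.0000
    outer loop
      vertex 26.00 13.00 8.00
      vertex 15.26 25.80 8.00
      vertex 6.50 24.26 8.00
    endloop
  endfacet
  facet normal 0.0000 0.0000 1.0000
    outer loop
      vertex 26.00 13.00 8.00
      vertex 6.50 24.26 8.00
      vertex 0.78 17.45 8.00
    endloop
  endfacet
  facet normal 0.0000 0.0000 1.0000
    outer loop
      vertex 26.00 13.00 8.00
      vertex 0.78 17.45 8.00
      vertex 0.78 8.55 8.00
    endloop
  endfacet
  facet normal 0.0000 0.0000 1.0000
    outer loop
      vertex 26.00 13.00 8.00
      vertex 0.78 8.55 8.00
      vertex 6.50 1.74 8.00
    endloop
  endfacet
  facet normal 0.0000 0.0000 1.0000
    outer loop
      vertex 26.00 13.00 8.00
      vertex 6.50 1.74 8.00
      vertex 15.26 0.20 8.00
    endloop
  endfacet
  facet normal 0.0000 0.0000 1.0000
    outer loop
      vertex 26.00 13.00 8.00
      vertex 15.26 0.20 8.00
      vertex 22.96 4.64 8.00
    endloop
  endfacet
  facet normal 0.9398 0.3417 0.0000
    outer loop
      vertex 26.00 13.00 0.00
      vertex 22.96 21.36 0.00
      vertex 22.96 21.36 8.00
    endloop
  endfacet
  facet normal 0.9398 0.3417 0.0000
    outer loop
      vertex 26.00 13.00 0.00
      vertex 22.96 21.36 8.00
      vertex 26.00 13.00 8.00
    endloop
  endfacet
  facet normal 0.4995 0.8663 0.0000
    outer loop
      vertex 22.96 21.36 0.00
      vertex 15.26 25.80 0.00
      vertex 15.26 25.80 8.00
    endloop
  endfacet
  facet normal 0.4995 0.8663 0.0000
    outer loop
      vertex 22.96 21.36 0.00
      vertex 15.26 25.80 8.00
      vertex 22.96 21.36 8.00
    endloop
  endfacet
  facet normal -0.1731 0.9849 0.0000
    outer loop
      vertex 15.26 25.80 0.00
      vertex 6.50 24.26 0.00
      vertex 6.50 24.26 8.00
    endloop
  endfacet
  facet normal -0.1731 0.9849 0.0000
    outer loop
      vertex 15.26 25.80 0.00
      vertex 6.50 24.26 8.00
      vertex 15.26 25.80 8.00
    endloop
  endfacet
  facet normal -0.7657 0.6432 0.0000
    outer loop
      vertex 6.50 24.26 0.00
      vertex 0.78 17.45 0.00
      vertex 0.78 17.45 8.00
    endloop
  endfacet
  facet normal -0.7657 0.6432 0.0000
    outer loop
      vertex 6.50 24.26 0.00
      vertex 0.78 17.45 8.00
      vertex 6.50 24.26 8.00
    endloop
  endfacet
  facet normal -1.0000 0.0000 0.0000
    outer loop
      vertex 0.78 17.45 0.00
      vertex 0.78 8.55 0.00
      vertex 0.78 8.55 8.00
    endloop
  endfacet
  facet normal -1.0000 0.0000 0.0000
    outer loop
      vertex 0.78 17.45 0.00
      vertex 0.78 8.55 8.00
      vertex 0.78 17.45 8.00
    endloop
  endfacet
  facet normal -0.7657 -0.6432 0.0000
    outer loop
      vertex 0.78 8.55 0.00
      vertex 6.50 1.74 0.00
      vertex 6.50 1.74 8.00
    endloop
  endfacet
  facet normal -0.7657 -0.6432 0.0000
    outer loop
      vertex 0.78 8.55 0.00
      vertex 6.50 1.74 8.00
      vertex 0.78 8.55 8.00
    endloop
  endfacet
  facet normal -0.1731 -0.9849 0.0000
    outer loop
      vertex 6.50 1.74 0.00
      vertex 15.26 0.20 0.00
      vertex 15.26 0.20 8.00
    endloop
  endfacet
  facet normal -0.1731 -0.9849 0.0000
    outer loop
      vertex 6.50 1.74 0.00
      vertex 15.26 0.20 8.00
      vertex 6.50 1.74 8.00
    endloop
  endfacet
  facet normal 0.4995 -0.8663 0.0000
    outer loop
      vertex 15.26 0.20 0.00
      vertex 22.96 4.64 0.00
      vertex 22.96 4.64 8.00
    endloop
  endfacet
  facet normal 0.4995 -0.8663 0.0000
    outer loop
      vertex 15.26 0.20 0.00
      vertex 22.96 4.64 8.00
      vertex 15.26 0.20 8.00
    endloop
  endfacet
  facet normal 0.9398 -0.3417 0.0000
    outer loop
      vertex 22.96 4.64 0.00
      vertex 26.00 13.00 0.00
      vertex 26.00 13.00 8.00
    endloop
  endfacet
  facet normal 0.9398 -0.3417 0.0000
    outer loop
      vertex 22.96 4.64 0.00
      vertex 26.00 13.00 8.00
      vertex 22.96 4.64 8.00
    endloop
  endfacet
endsolid part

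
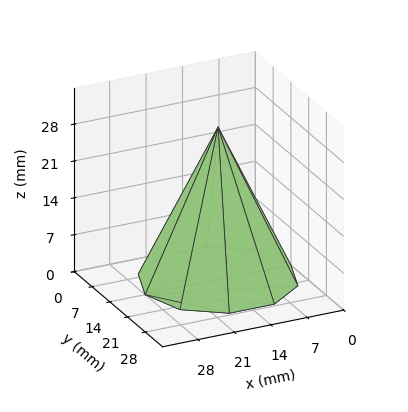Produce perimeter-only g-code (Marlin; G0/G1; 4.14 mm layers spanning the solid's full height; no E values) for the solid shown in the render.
Reading the render: the shape is a regular 10-sided pyramid, base circumscribed radius ≈ 14 mm, apex at z ≈ 29 mm (dimensions read to the nearest mm from the axis ticks). For the g-code, the solid's height is divided into equal slices at the stated Δz and each level perimeter traced with G1 moves after a G0 lift.

; perimeter-only toolpath
G21 ; units = mm
G90 ; absolute positioning
G28 ; home
; layer 1
G0 Z4.14
G0 X26.00 Y14.00
G1 X23.71 Y21.05
G1 X17.71 Y25.41
G1 X10.29 Y25.41
G1 X4.29 Y21.05
G1 X2.00 Y14.00
G1 X4.29 Y6.95
G1 X10.29 Y2.59
G1 X17.71 Y2.59
G1 X23.71 Y6.95
G1 X26.00 Y14.00
; layer 2
G0 Z8.29
G0 X24.00 Y14.00
G1 X22.09 Y19.88
G1 X17.09 Y23.51
G1 X10.91 Y23.51
G1 X5.91 Y19.88
G1 X4.00 Y14.00
G1 X5.91 Y8.12
G1 X10.91 Y4.49
G1 X17.09 Y4.49
G1 X22.09 Y8.12
G1 X24.00 Y14.00
; layer 3
G0 Z12.43
G0 X22.00 Y14.00
G1 X20.47 Y18.70
G1 X16.47 Y21.61
G1 X11.53 Y21.61
G1 X7.53 Y18.70
G1 X6.00 Y14.00
G1 X7.53 Y9.30
G1 X11.53 Y6.39
G1 X16.47 Y6.39
G1 X20.47 Y9.30
G1 X22.00 Y14.00
; layer 4
G0 Z16.57
G0 X20.00 Y14.00
G1 X18.86 Y17.53
G1 X15.86 Y19.70
G1 X12.14 Y19.70
G1 X9.14 Y17.53
G1 X8.00 Y14.00
G1 X9.14 Y10.47
G1 X12.14 Y8.30
G1 X15.86 Y8.30
G1 X18.86 Y10.47
G1 X20.00 Y14.00
; layer 5
G0 Z20.71
G0 X18.00 Y14.00
G1 X17.24 Y16.35
G1 X15.24 Y17.80
G1 X12.76 Y17.80
G1 X10.76 Y16.35
G1 X10.00 Y14.00
G1 X10.76 Y11.65
G1 X12.76 Y10.20
G1 X15.24 Y10.20
G1 X17.24 Y11.65
G1 X18.00 Y14.00
; layer 6
G0 Z24.86
G0 X16.00 Y14.00
G1 X15.62 Y15.18
G1 X14.62 Y15.90
G1 X13.38 Y15.90
G1 X12.38 Y15.18
G1 X12.00 Y14.00
G1 X12.38 Y12.82
G1 X13.38 Y12.10
G1 X14.62 Y12.10
G1 X15.62 Y12.82
G1 X16.00 Y14.00
M2 ; end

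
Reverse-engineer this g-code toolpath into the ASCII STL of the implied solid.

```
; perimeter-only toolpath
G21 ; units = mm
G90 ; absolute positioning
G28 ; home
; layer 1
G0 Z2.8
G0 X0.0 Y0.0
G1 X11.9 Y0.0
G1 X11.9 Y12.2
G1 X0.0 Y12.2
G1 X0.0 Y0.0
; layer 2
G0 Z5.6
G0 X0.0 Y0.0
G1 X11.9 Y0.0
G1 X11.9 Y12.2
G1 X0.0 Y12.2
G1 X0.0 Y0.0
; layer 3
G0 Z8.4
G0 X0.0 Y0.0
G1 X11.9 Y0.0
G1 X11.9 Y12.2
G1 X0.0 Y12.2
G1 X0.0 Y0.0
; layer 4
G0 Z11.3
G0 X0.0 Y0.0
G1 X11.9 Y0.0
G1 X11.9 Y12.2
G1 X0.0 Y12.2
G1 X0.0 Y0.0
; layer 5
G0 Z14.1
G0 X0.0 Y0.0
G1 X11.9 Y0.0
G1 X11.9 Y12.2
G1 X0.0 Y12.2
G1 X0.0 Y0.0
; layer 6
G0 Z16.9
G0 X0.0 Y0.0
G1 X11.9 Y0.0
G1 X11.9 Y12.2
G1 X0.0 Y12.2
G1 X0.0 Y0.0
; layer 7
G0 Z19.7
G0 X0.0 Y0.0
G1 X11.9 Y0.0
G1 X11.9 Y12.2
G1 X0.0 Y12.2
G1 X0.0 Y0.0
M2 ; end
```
solid part
  facet normal 0.0000 0.0000 -1.0000
    outer loop
      vertex 11.9 12.2 0.0
      vertex 11.9 0.0 0.0
      vertex 0.0 0.0 0.0
    endloop
  endfacet
  facet normal 0.0000 0.0000 -1.0000
    outer loop
      vertex 0.0 12.2 0.0
      vertex 11.9 12.2 0.0
      vertex 0.0 0.0 0.0
    endloop
  endfacet
  facet normal 0.0000 0.0000 1.0000
    outer loop
      vertex 0.0 0.0 19.7
      vertex 11.9 0.0 19.7
      vertex 11.9 12.2 19.7
    endloop
  endfacet
  facet normal 0.0000 0.0000 1.0000
    outer loop
      vertex 0.0 0.0 19.7
      vertex 11.9 12.2 19.7
      vertex 0.0 12.2 19.7
    endloop
  endfacet
  facet normal 0.0000 -1.0000 0.0000
    outer loop
      vertex 0.0 0.0 0.0
      vertex 11.9 0.0 0.0
      vertex 11.9 0.0 19.7
    endloop
  endfacet
  facet normal 0.0000 -1.0000 0.0000
    outer loop
      vertex 0.0 0.0 0.0
      vertex 11.9 0.0 19.7
      vertex 0.0 0.0 19.7
    endloop
  endfacet
  facet normal 0.0000 1.0000 0.0000
    outer loop
      vertex 11.9 12.2 19.7
      vertex 11.9 12.2 0.0
      vertex 0.0 12.2 0.0
    endloop
  endfacet
  facet normal 0.0000 1.0000 0.0000
    outer loop
      vertex 0.0 12.2 19.7
      vertex 11.9 12.2 19.7
      vertex 0.0 12.2 0.0
    endloop
  endfacet
  facet normal -1.0000 0.0000 0.0000
    outer loop
      vertex 0.0 12.2 19.7
      vertex 0.0 12.2 0.0
      vertex 0.0 0.0 0.0
    endloop
  endfacet
  facet normal -1.0000 0.0000 0.0000
    outer loop
      vertex 0.0 0.0 19.7
      vertex 0.0 12.2 19.7
      vertex 0.0 0.0 0.0
    endloop
  endfacet
  facet normal 1.0000 0.0000 0.0000
    outer loop
      vertex 11.9 0.0 0.0
      vertex 11.9 12.2 0.0
      vertex 11.9 12.2 19.7
    endloop
  endfacet
  facet normal 1.0000 0.0000 0.0000
    outer loop
      vertex 11.9 0.0 0.0
      vertex 11.9 12.2 19.7
      vertex 11.9 0.0 19.7
    endloop
  endfacet
endsolid part

The G0 Z moves step by Δz≈2.8 mm. Every layer's G1 loop is the same polygon, so the solid is a straight extrusion of it from z=0 to z≈19.7. Closing with flat bottom and top caps and triangulating gives 12 facets — a rectangular box, roughly 11.9 × 12.2 mm footprint and 19.7 mm tall.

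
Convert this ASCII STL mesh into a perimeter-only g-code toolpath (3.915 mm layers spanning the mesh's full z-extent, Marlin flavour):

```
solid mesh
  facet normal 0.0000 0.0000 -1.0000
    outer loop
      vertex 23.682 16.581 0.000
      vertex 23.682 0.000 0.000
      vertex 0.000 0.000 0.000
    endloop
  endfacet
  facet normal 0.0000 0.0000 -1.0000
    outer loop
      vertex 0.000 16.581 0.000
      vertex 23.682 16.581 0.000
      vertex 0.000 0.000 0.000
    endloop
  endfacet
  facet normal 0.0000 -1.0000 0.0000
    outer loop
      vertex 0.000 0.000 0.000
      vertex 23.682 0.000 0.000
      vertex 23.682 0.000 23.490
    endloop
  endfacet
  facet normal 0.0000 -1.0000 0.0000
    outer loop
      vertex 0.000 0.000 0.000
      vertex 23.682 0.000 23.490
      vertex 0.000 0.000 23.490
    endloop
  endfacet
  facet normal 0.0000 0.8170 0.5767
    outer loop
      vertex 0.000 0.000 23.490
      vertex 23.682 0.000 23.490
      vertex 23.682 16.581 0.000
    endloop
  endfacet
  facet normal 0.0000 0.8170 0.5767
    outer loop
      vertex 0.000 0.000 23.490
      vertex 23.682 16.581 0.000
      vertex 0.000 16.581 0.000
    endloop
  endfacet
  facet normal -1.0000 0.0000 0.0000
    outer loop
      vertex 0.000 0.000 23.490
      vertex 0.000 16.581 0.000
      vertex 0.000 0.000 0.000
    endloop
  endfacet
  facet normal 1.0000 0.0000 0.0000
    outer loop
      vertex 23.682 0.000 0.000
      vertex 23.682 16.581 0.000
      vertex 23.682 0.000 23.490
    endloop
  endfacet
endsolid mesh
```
; perimeter-only toolpath
G21 ; units = mm
G90 ; absolute positioning
G28 ; home
; layer 1
G0 Z3.915
G0 X0.000 Y0.000
G1 X23.682 Y0.000
G1 X23.682 Y13.818
G1 X0.000 Y13.818
G1 X0.000 Y0.000
; layer 2
G0 Z7.830
G0 X0.000 Y0.000
G1 X23.682 Y0.000
G1 X23.682 Y11.054
G1 X0.000 Y11.054
G1 X0.000 Y0.000
; layer 3
G0 Z11.745
G0 X0.000 Y0.000
G1 X23.682 Y0.000
G1 X23.682 Y8.290
G1 X0.000 Y8.290
G1 X0.000 Y0.000
; layer 4
G0 Z15.660
G0 X0.000 Y0.000
G1 X23.682 Y0.000
G1 X23.682 Y5.527
G1 X0.000 Y5.527
G1 X0.000 Y0.000
; layer 5
G0 Z19.575
G0 X0.000 Y0.000
G1 X23.682 Y0.000
G1 X23.682 Y2.763
G1 X0.000 Y2.763
G1 X0.000 Y0.000
M2 ; end

The solid is a wedge (ramp): 23.7 × 16.6 mm base, rising to 23.5 mm along the y=0 edge and sloping linearly to z=0 at y=16.6. Slicing at Δz = 3.915 mm — 6 equal slices spanning the solid's height, so layer i sits at z = i·h/6 — gives 5 non-empty perimeters. Each is a 4-segment closed polygon; G0 lifts to the layer z and rapids to the start vertex, then G1 traces the edges. The cross-section shrinks linearly with z (the slice at the apex is degenerate and omitted).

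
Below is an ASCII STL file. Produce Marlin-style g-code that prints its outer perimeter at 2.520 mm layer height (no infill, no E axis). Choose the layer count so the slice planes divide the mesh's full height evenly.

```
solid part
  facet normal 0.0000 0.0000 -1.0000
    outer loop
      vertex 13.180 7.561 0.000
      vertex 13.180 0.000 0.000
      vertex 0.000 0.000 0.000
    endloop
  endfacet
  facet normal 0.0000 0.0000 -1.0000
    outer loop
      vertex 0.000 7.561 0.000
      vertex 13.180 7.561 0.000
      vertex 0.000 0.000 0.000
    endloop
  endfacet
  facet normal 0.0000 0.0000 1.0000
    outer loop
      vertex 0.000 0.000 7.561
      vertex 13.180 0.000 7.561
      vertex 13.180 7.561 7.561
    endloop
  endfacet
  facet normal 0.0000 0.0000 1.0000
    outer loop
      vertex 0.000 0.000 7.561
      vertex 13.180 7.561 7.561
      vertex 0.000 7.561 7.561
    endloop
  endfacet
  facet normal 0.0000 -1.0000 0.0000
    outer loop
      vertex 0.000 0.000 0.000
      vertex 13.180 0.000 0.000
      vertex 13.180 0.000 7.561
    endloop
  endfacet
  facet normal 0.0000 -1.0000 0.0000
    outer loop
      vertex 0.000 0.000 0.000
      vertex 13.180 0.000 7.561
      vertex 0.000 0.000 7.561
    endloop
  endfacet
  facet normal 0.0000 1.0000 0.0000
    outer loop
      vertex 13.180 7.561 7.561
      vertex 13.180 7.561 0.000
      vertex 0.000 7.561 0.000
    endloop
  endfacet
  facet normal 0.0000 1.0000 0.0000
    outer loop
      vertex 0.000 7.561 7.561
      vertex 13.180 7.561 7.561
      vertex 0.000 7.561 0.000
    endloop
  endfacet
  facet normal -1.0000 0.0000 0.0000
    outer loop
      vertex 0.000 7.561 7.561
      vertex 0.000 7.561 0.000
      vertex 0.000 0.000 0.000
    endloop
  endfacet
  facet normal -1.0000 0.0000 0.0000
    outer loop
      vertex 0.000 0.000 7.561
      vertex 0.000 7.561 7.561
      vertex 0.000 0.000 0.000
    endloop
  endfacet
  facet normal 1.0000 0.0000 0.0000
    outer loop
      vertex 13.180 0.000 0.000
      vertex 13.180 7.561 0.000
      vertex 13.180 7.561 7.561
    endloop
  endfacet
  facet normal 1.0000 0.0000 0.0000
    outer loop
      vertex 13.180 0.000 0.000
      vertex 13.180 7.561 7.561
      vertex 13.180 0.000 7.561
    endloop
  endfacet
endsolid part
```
; perimeter-only toolpath
G21 ; units = mm
G90 ; absolute positioning
G28 ; home
; layer 1
G0 Z2.520
G0 X0.000 Y0.000
G1 X13.180 Y0.000
G1 X13.180 Y7.561
G1 X0.000 Y7.561
G1 X0.000 Y0.000
; layer 2
G0 Z5.041
G0 X0.000 Y0.000
G1 X13.180 Y0.000
G1 X13.180 Y7.561
G1 X0.000 Y7.561
G1 X0.000 Y0.000
; layer 3
G0 Z7.561
G0 X0.000 Y0.000
G1 X13.180 Y0.000
G1 X13.180 Y7.561
G1 X0.000 Y7.561
G1 X0.000 Y0.000
M2 ; end

The solid is a rectangular box, roughly 13.2 × 7.56 mm footprint and 7.56 mm tall. Slicing at Δz = 2.520 mm — 3 equal slices spanning the solid's height, so layer i sits at z = i·h/3 — gives 3 non-empty perimeters. Each is a 4-segment closed polygon; G0 lifts to the layer z and rapids to the start vertex, then G1 traces the edges.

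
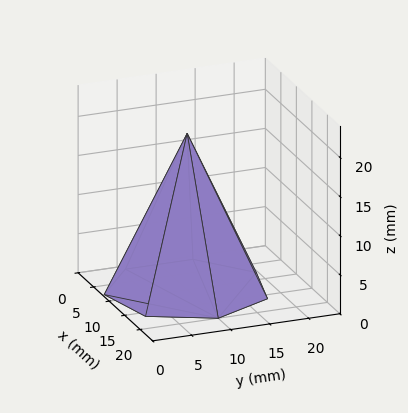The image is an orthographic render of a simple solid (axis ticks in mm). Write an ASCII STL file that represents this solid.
Reading the render: the shape is a regular 7-sided pyramid, base circumscribed radius ≈ 10 mm, apex at z ≈ 20 mm (dimensions read to the nearest mm from the axis ticks). For the STL, each face is triangulated and given an outward normal.

solid part
  facet normal 0.0000 0.0000 -1.0000
    outer loop
      vertex 7.775 19.749 0.000
      vertex 16.235 17.818 0.000
      vertex 20.000 10.000 0.000
    endloop
  endfacet
  facet normal 0.0000 0.0000 -1.0000
    outer loop
      vertex 0.990 14.339 0.000
      vertex 7.775 19.749 0.000
      vertex 20.000 10.000 0.000
    endloop
  endfacet
  facet normal 0.0000 0.0000 -1.0000
    outer loop
      vertex 0.990 5.661 0.000
      vertex 0.990 14.339 0.000
      vertex 20.000 10.000 0.000
    endloop
  endfacet
  facet normal 0.0000 0.0000 -1.0000
    outer loop
      vertex 7.775 0.251 0.000
      vertex 0.990 5.661 0.000
      vertex 20.000 10.000 0.000
    endloop
  endfacet
  facet normal 0.0000 0.0000 -1.0000
    outer loop
      vertex 16.235 2.182 0.000
      vertex 7.775 0.251 0.000
      vertex 20.000 10.000 0.000
    endloop
  endfacet
  facet normal 0.8215 0.3956 0.4107
    outer loop
      vertex 20.000 10.000 0.000
      vertex 16.235 17.818 0.000
      vertex 10.000 10.000 20.000
    endloop
  endfacet
  facet normal 0.2029 0.8889 0.4107
    outer loop
      vertex 16.235 17.818 0.000
      vertex 7.775 19.749 0.000
      vertex 10.000 10.000 20.000
    endloop
  endfacet
  facet normal -0.5684 0.7129 0.4107
    outer loop
      vertex 7.775 19.749 0.000
      vertex 0.990 14.339 0.000
      vertex 10.000 10.000 20.000
    endloop
  endfacet
  facet normal -0.9118 0.0000 0.4107
    outer loop
      vertex 0.990 14.339 0.000
      vertex 0.990 5.661 0.000
      vertex 10.000 10.000 20.000
    endloop
  endfacet
  facet normal -0.5684 -0.7129 0.4107
    outer loop
      vertex 0.990 5.661 0.000
      vertex 7.775 0.251 0.000
      vertex 10.000 10.000 20.000
    endloop
  endfacet
  facet normal 0.2029 -0.8889 0.4107
    outer loop
      vertex 7.775 0.251 0.000
      vertex 16.235 2.182 0.000
      vertex 10.000 10.000 20.000
    endloop
  endfacet
  facet normal 0.8215 -0.3956 0.4107
    outer loop
      vertex 16.235 2.182 0.000
      vertex 20.000 10.000 0.000
      vertex 10.000 10.000 20.000
    endloop
  endfacet
endsolid part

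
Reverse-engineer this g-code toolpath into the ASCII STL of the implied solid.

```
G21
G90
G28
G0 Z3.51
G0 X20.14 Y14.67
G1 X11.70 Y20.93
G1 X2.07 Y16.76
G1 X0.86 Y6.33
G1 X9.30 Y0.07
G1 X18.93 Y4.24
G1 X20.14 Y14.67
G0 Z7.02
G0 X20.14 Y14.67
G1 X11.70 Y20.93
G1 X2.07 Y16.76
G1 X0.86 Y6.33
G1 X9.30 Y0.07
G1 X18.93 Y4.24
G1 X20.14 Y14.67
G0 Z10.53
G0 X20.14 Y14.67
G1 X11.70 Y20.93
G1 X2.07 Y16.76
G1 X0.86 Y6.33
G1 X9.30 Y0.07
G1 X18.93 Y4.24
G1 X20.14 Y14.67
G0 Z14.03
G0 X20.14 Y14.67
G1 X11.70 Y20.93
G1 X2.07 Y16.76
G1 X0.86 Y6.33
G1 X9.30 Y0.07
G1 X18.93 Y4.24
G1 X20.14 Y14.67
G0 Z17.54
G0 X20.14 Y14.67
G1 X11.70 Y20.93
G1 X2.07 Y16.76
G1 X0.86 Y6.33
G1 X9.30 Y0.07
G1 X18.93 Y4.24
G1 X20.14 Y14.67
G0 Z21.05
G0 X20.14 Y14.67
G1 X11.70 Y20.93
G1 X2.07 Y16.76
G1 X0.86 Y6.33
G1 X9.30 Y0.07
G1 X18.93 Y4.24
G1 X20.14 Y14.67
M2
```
solid part
  facet normal 0.0000 0.0000 -1.0000
    outer loop
      vertex 2.07 16.76 0.00
      vertex 11.70 20.93 0.00
      vertex 20.14 14.67 0.00
    endloop
  endfacet
  facet normal 0.0000 0.0000 -1.0000
    outer loop
      vertex 0.86 6.33 0.00
      vertex 2.07 16.76 0.00
      vertex 20.14 14.67 0.00
    endloop
  endfacet
  facet normal 0.0000 0.0000 -1.0000
    outer loop
      vertex 9.30 0.07 0.00
      vertex 0.86 6.33 0.00
      vertex 20.14 14.67 0.00
    endloop
  endfacet
  facet normal 0.0000 0.0000 -1.0000
    outer loop
      vertex 18.93 4.24 0.00
      vertex 9.30 0.07 0.00
      vertex 20.14 14.67 0.00
    endloop
  endfacet
  facet normal 0.0000 0.0000 1.0000
    outer loop
      vertex 20.14 14.67 21.05
      vertex 11.70 20.93 21.05
      vertex 2.07 16.76 21.05
    endloop
  endfacet
  facet normal 0.0000 0.0000 1.0000
    outer loop
      vertex 20.14 14.67 21.05
      vertex 2.07 16.76 21.05
      vertex 0.86 6.33 21.05
    endloop
  endfacet
  facet normal 0.0000 0.0000 1.0000
    outer loop
      vertex 20.14 14.67 21.05
      vertex 0.86 6.33 21.05
      vertex 9.30 0.07 21.05
    endloop
  endfacet
  facet normal 0.0000 0.0000 1.0000
    outer loop
      vertex 20.14 14.67 21.05
      vertex 9.30 0.07 21.05
      vertex 18.93 4.24 21.05
    endloop
  endfacet
  facet normal 0.5957 0.8032 0.0000
    outer loop
      vertex 20.14 14.67 0.00
      vertex 11.70 20.93 0.00
      vertex 11.70 20.93 21.05
    endloop
  endfacet
  facet normal 0.5957 0.8032 0.0000
    outer loop
      vertex 20.14 14.67 0.00
      vertex 11.70 20.93 21.05
      vertex 20.14 14.67 21.05
    endloop
  endfacet
  facet normal -0.3974 0.9177 0.0000
    outer loop
      vertex 11.70 20.93 0.00
      vertex 2.07 16.76 0.00
      vertex 2.07 16.76 21.05
    endloop
  endfacet
  facet normal -0.3974 0.9177 0.0000
    outer loop
      vertex 11.70 20.93 0.00
      vertex 2.07 16.76 21.05
      vertex 11.70 20.93 21.05
    endloop
  endfacet
  facet normal -0.9933 0.1152 0.0000
    outer loop
      vertex 2.07 16.76 0.00
      vertex 0.86 6.33 0.00
      vertex 0.86 6.33 21.05
    endloop
  endfacet
  facet normal -0.9933 0.1152 0.0000
    outer loop
      vertex 2.07 16.76 0.00
      vertex 0.86 6.33 21.05
      vertex 2.07 16.76 21.05
    endloop
  endfacet
  facet normal -0.5957 -0.8032 0.0000
    outer loop
      vertex 0.86 6.33 0.00
      vertex 9.30 0.07 0.00
      vertex 9.30 0.07 21.05
    endloop
  endfacet
  facet normal -0.5957 -0.8032 0.0000
    outer loop
      vertex 0.86 6.33 0.00
      vertex 9.30 0.07 21.05
      vertex 0.86 6.33 21.05
    endloop
  endfacet
  facet normal 0.3974 -0.9177 0.0000
    outer loop
      vertex 9.30 0.07 0.00
      vertex 18.93 4.24 0.00
      vertex 18.93 4.24 21.05
    endloop
  endfacet
  facet normal 0.3974 -0.9177 0.0000
    outer loop
      vertex 9.30 0.07 0.00
      vertex 18.93 4.24 21.05
      vertex 9.30 0.07 21.05
    endloop
  endfacet
  facet normal 0.9933 -0.1152 0.0000
    outer loop
      vertex 18.93 4.24 0.00
      vertex 20.14 14.67 0.00
      vertex 20.14 14.67 21.05
    endloop
  endfacet
  facet normal 0.9933 -0.1152 0.0000
    outer loop
      vertex 18.93 4.24 0.00
      vertex 20.14 14.67 21.05
      vertex 18.93 4.24 21.05
    endloop
  endfacet
endsolid part

The G0 Z moves step by Δz≈3.51 mm. Every layer's G1 loop is the same polygon, so the solid is a straight extrusion of it from z=0 to z≈21.1. Closing with flat bottom and top caps and triangulating gives 20 facets — a regular 6-sided prism (a cylinder approximated with 6 flat sides), circumscribed radius ≈ 10.5 mm, height ≈ 21.1 mm.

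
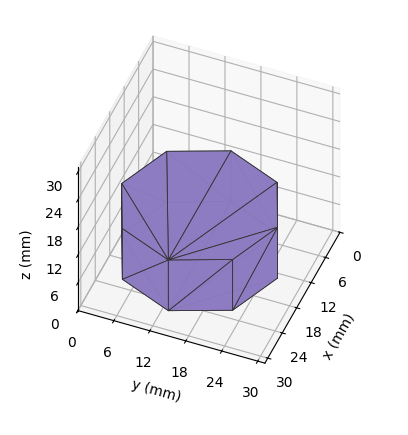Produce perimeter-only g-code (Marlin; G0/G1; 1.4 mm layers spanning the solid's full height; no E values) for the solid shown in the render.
Reading the render: the shape is a regular 8-sided prism (a cylinder approximated with 8 flat sides), circumscribed radius ≈ 13 mm, height ≈ 11 mm (dimensions read to the nearest mm from the axis ticks). For the g-code, the solid's height is divided into equal slices at the stated Δz and each level perimeter traced with G1 moves after a G0 lift.

; perimeter-only toolpath
G21 ; units = mm
G90 ; absolute positioning
G28 ; home
; layer 1
G0 Z1.4
G0 X26.0 Y13.0
G1 X22.2 Y22.2
G1 X13.0 Y26.0
G1 X3.8 Y22.2
G1 X0.0 Y13.0
G1 X3.8 Y3.8
G1 X13.0 Y0.0
G1 X22.2 Y3.8
G1 X26.0 Y13.0
; layer 2
G0 Z2.8
G0 X26.0 Y13.0
G1 X22.2 Y22.2
G1 X13.0 Y26.0
G1 X3.8 Y22.2
G1 X0.0 Y13.0
G1 X3.8 Y3.8
G1 X13.0 Y0.0
G1 X22.2 Y3.8
G1 X26.0 Y13.0
; layer 3
G0 Z4.1
G0 X26.0 Y13.0
G1 X22.2 Y22.2
G1 X13.0 Y26.0
G1 X3.8 Y22.2
G1 X0.0 Y13.0
G1 X3.8 Y3.8
G1 X13.0 Y0.0
G1 X22.2 Y3.8
G1 X26.0 Y13.0
; layer 4
G0 Z5.5
G0 X26.0 Y13.0
G1 X22.2 Y22.2
G1 X13.0 Y26.0
G1 X3.8 Y22.2
G1 X0.0 Y13.0
G1 X3.8 Y3.8
G1 X13.0 Y0.0
G1 X22.2 Y3.8
G1 X26.0 Y13.0
; layer 5
G0 Z6.9
G0 X26.0 Y13.0
G1 X22.2 Y22.2
G1 X13.0 Y26.0
G1 X3.8 Y22.2
G1 X0.0 Y13.0
G1 X3.8 Y3.8
G1 X13.0 Y0.0
G1 X22.2 Y3.8
G1 X26.0 Y13.0
; layer 6
G0 Z8.2
G0 X26.0 Y13.0
G1 X22.2 Y22.2
G1 X13.0 Y26.0
G1 X3.8 Y22.2
G1 X0.0 Y13.0
G1 X3.8 Y3.8
G1 X13.0 Y0.0
G1 X22.2 Y3.8
G1 X26.0 Y13.0
; layer 7
G0 Z9.6
G0 X26.0 Y13.0
G1 X22.2 Y22.2
G1 X13.0 Y26.0
G1 X3.8 Y22.2
G1 X0.0 Y13.0
G1 X3.8 Y3.8
G1 X13.0 Y0.0
G1 X22.2 Y3.8
G1 X26.0 Y13.0
; layer 8
G0 Z11.0
G0 X26.0 Y13.0
G1 X22.2 Y22.2
G1 X13.0 Y26.0
G1 X3.8 Y22.2
G1 X0.0 Y13.0
G1 X3.8 Y3.8
G1 X13.0 Y0.0
G1 X22.2 Y3.8
G1 X26.0 Y13.0
M2 ; end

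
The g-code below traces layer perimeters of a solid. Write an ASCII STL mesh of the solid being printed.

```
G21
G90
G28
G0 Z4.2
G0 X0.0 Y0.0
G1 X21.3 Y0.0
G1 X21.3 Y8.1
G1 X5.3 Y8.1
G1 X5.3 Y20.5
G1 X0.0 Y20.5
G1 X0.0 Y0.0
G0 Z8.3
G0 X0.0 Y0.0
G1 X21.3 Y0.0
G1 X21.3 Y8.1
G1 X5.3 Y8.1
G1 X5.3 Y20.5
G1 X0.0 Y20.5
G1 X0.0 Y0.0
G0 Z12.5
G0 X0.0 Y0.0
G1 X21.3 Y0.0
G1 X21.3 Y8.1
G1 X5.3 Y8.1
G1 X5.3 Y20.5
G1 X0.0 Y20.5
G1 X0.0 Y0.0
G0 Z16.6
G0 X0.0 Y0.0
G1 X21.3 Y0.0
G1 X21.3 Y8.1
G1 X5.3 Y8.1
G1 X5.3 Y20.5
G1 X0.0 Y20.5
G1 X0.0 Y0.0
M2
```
solid part
  facet normal 0.0000 0.0000 -1.0000
    outer loop
      vertex 21.3 8.1 0.0
      vertex 21.3 0.0 0.0
      vertex 0.0 0.0 0.0
    endloop
  endfacet
  facet normal 0.0000 0.0000 -1.0000
    outer loop
      vertex 5.3 8.1 0.0
      vertex 21.3 8.1 0.0
      vertex 0.0 0.0 0.0
    endloop
  endfacet
  facet normal 0.0000 0.0000 -1.0000
    outer loop
      vertex 5.3 20.5 0.0
      vertex 5.3 8.1 0.0
      vertex 0.0 0.0 0.0
    endloop
  endfacet
  facet normal 0.0000 0.0000 -1.0000
    outer loop
      vertex 0.0 20.5 0.0
      vertex 5.3 20.5 0.0
      vertex 0.0 0.0 0.0
    endloop
  endfacet
  facet normal 0.0000 0.0000 1.0000
    outer loop
      vertex 0.0 0.0 16.6
      vertex 21.3 0.0 16.6
      vertex 21.3 8.1 16.6
    endloop
  endfacet
  facet normal 0.0000 0.0000 1.0000
    outer loop
      vertex 0.0 0.0 16.6
      vertex 21.3 8.1 16.6
      vertex 5.3 8.1 16.6
    endloop
  endfacet
  facet normal 0.0000 0.0000 1.0000
    outer loop
      vertex 0.0 0.0 16.6
      vertex 5.3 8.1 16.6
      vertex 5.3 20.5 16.6
    endloop
  endfacet
  facet normal 0.0000 0.0000 1.0000
    outer loop
      vertex 0.0 0.0 16.6
      vertex 5.3 20.5 16.6
      vertex 0.0 20.5 16.6
    endloop
  endfacet
  facet normal 0.0000 -1.0000 0.0000
    outer loop
      vertex 0.0 0.0 0.0
      vertex 21.3 0.0 0.0
      vertex 21.3 0.0 16.6
    endloop
  endfacet
  facet normal 0.0000 -1.0000 0.0000
    outer loop
      vertex 0.0 0.0 0.0
      vertex 21.3 0.0 16.6
      vertex 0.0 0.0 16.6
    endloop
  endfacet
  facet normal 1.0000 0.0000 0.0000
    outer loop
      vertex 21.3 0.0 0.0
      vertex 21.3 8.1 0.0
      vertex 21.3 8.1 16.6
    endloop
  endfacet
  facet normal 1.0000 0.0000 0.0000
    outer loop
      vertex 21.3 0.0 0.0
      vertex 21.3 8.1 16.6
      vertex 21.3 0.0 16.6
    endloop
  endfacet
  facet normal 0.0000 1.0000 0.0000
    outer loop
      vertex 21.3 8.1 0.0
      vertex 5.3 8.1 0.0
      vertex 5.3 8.1 16.6
    endloop
  endfacet
  facet normal 0.0000 1.0000 0.0000
    outer loop
      vertex 21.3 8.1 0.0
      vertex 5.3 8.1 16.6
      vertex 21.3 8.1 16.6
    endloop
  endfacet
  facet normal 1.0000 0.0000 0.0000
    outer loop
      vertex 5.3 8.1 0.0
      vertex 5.3 20.5 0.0
      vertex 5.3 20.5 16.6
    endloop
  endfacet
  facet normal 1.0000 0.0000 0.0000
    outer loop
      vertex 5.3 8.1 0.0
      vertex 5.3 20.5 16.6
      vertex 5.3 8.1 16.6
    endloop
  endfacet
  facet normal 0.0000 1.0000 0.0000
    outer loop
      vertex 5.3 20.5 0.0
      vertex 0.0 20.5 0.0
      vertex 0.0 20.5 16.6
    endloop
  endfacet
  facet normal 0.0000 1.0000 0.0000
    outer loop
      vertex 5.3 20.5 0.0
      vertex 0.0 20.5 16.6
      vertex 5.3 20.5 16.6
    endloop
  endfacet
  facet normal -1.0000 0.0000 0.0000
    outer loop
      vertex 0.0 20.5 0.0
      vertex 0.0 0.0 0.0
      vertex 0.0 0.0 16.6
    endloop
  endfacet
  facet normal -1.0000 0.0000 0.0000
    outer loop
      vertex 0.0 20.5 0.0
      vertex 0.0 0.0 16.6
      vertex 0.0 20.5 16.6
    endloop
  endfacet
endsolid part

The G0 Z moves step by Δz≈4.2 mm. Every layer's G1 loop is the same polygon, so the solid is a straight extrusion of it from z=0 to z≈16.6. Closing with flat bottom and top caps and triangulating gives 20 facets — an L-shaped prism: outer 21.3 × 20.5 mm, arm thicknesses ≈ 8.1 mm (horizontal) and 5.3 mm (vertical), extruded 16.6 mm in z.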